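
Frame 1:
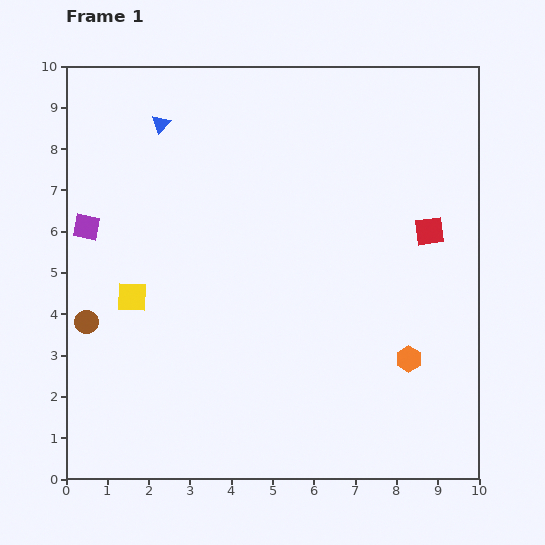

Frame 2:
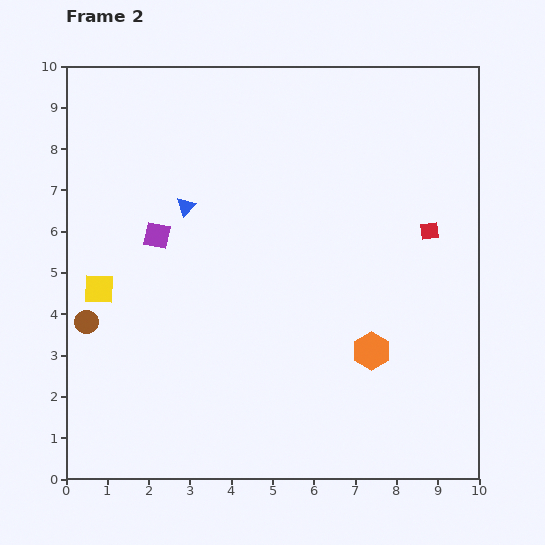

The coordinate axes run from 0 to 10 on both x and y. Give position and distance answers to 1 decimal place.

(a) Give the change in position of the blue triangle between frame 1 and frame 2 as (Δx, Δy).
(0.6, -2.0)

The blue triangle was at (2.3, 8.6) in frame 1 and (2.9, 6.6) in frame 2.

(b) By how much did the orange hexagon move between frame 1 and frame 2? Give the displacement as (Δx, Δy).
(-0.9, 0.2)

The orange hexagon was at (8.3, 2.9) in frame 1 and (7.4, 3.1) in frame 2.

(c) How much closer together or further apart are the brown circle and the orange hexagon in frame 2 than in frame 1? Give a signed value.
-1.0

Distance in frame 1: 7.9. Distance in frame 2: 6.9.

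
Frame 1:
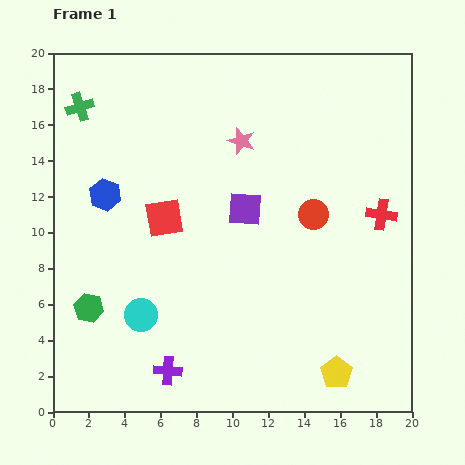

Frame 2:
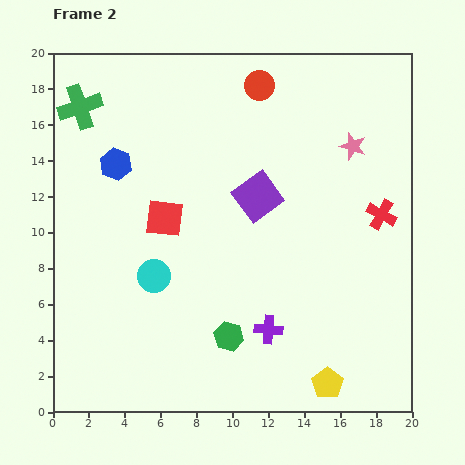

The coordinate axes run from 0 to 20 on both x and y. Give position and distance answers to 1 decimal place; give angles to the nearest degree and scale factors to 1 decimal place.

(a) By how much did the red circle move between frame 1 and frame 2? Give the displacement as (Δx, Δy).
(-3.0, 7.2)

The red circle was at (14.5, 11.0) in frame 1 and (11.5, 18.2) in frame 2.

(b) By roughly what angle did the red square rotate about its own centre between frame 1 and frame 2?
16° clockwise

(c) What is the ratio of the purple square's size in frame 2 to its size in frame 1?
1.3×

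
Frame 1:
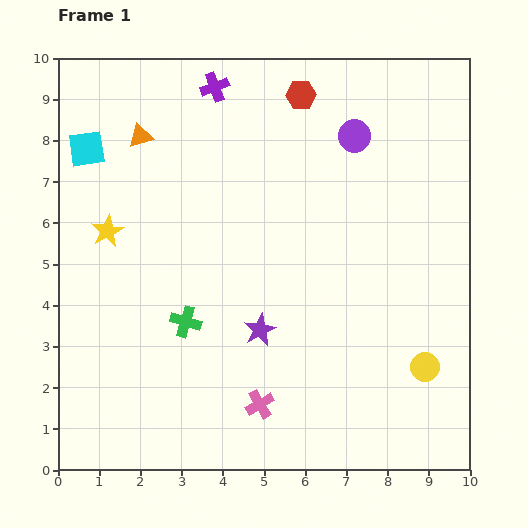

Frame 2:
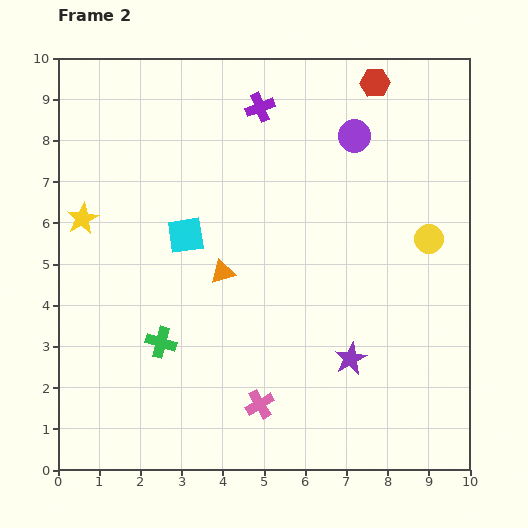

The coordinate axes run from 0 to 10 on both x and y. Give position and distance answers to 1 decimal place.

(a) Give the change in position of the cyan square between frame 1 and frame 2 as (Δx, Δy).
(2.4, -2.1)

The cyan square was at (0.7, 7.8) in frame 1 and (3.1, 5.7) in frame 2.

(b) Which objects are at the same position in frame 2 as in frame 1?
the purple circle, the pink cross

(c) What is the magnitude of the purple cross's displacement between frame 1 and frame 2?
1.2

The purple cross moved from (3.8, 9.3) to (4.9, 8.8), a distance of √(1.1² + 0.5²) ≈ 1.2.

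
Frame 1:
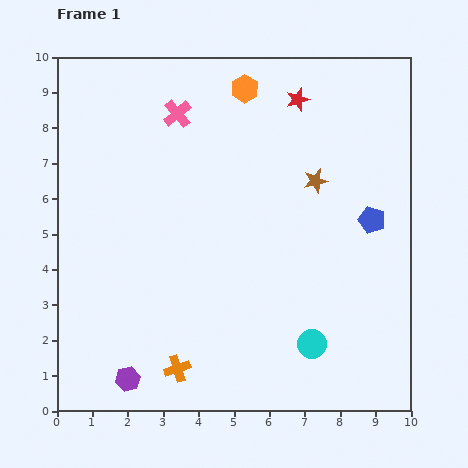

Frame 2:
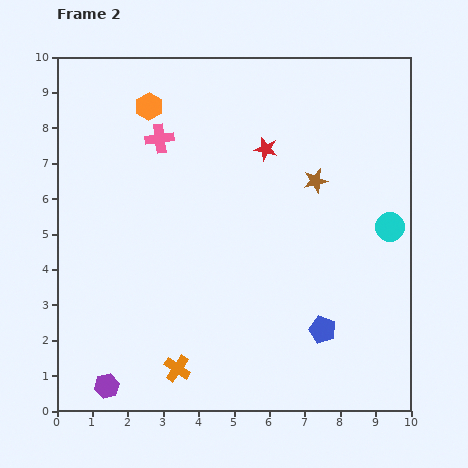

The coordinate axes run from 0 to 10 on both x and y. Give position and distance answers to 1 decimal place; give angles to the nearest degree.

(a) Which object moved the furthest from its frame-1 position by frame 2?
the cyan circle

(moved 4.0; next 3.4)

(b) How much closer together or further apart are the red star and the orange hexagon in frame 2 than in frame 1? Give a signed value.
+2.0

Distance in frame 1: 1.5. Distance in frame 2: 3.5.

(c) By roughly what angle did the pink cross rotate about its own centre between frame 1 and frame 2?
32° clockwise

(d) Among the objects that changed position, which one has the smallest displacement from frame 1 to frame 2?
the purple hexagon

(moved 0.6)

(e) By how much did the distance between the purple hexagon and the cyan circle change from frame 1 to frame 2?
+3.9

Distance in frame 1: 5.3. Distance in frame 2: 9.2.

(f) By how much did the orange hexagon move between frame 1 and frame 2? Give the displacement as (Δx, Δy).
(-2.7, -0.5)

The orange hexagon was at (5.3, 9.1) in frame 1 and (2.6, 8.6) in frame 2.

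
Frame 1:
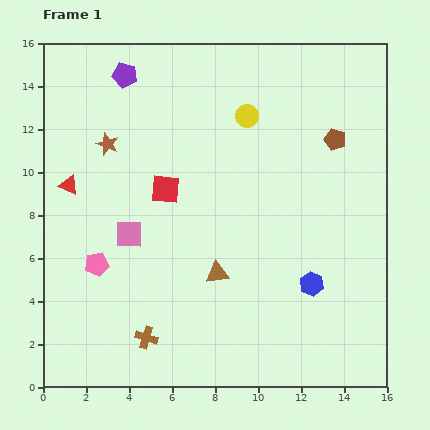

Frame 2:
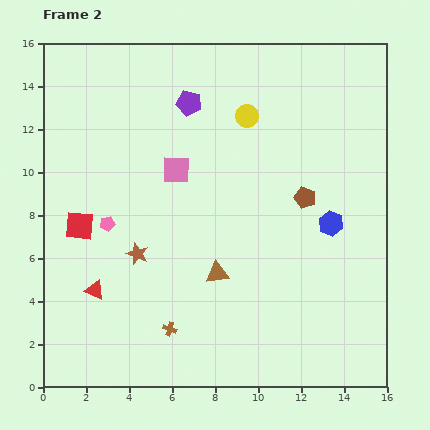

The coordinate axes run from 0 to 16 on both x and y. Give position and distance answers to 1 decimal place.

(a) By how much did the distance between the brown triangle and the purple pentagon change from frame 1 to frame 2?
-2.2

Distance in frame 1: 10.2. Distance in frame 2: 8.0.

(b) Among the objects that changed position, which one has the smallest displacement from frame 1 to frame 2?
the brown cross

(moved 1.2)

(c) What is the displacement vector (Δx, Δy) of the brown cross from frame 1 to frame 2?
(1.1, 0.4)

The brown cross was at (4.8, 2.3) in frame 1 and (5.9, 2.7) in frame 2.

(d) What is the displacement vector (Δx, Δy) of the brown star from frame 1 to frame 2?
(1.4, -5.1)

The brown star was at (3.0, 11.3) in frame 1 and (4.4, 6.2) in frame 2.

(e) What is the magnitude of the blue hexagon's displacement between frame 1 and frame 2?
2.9

The blue hexagon moved from (12.5, 4.8) to (13.4, 7.6), a distance of √(0.9² + 2.8²) ≈ 2.9.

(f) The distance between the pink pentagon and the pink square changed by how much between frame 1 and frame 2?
+2.0

Distance in frame 1: 2.1. Distance in frame 2: 4.1.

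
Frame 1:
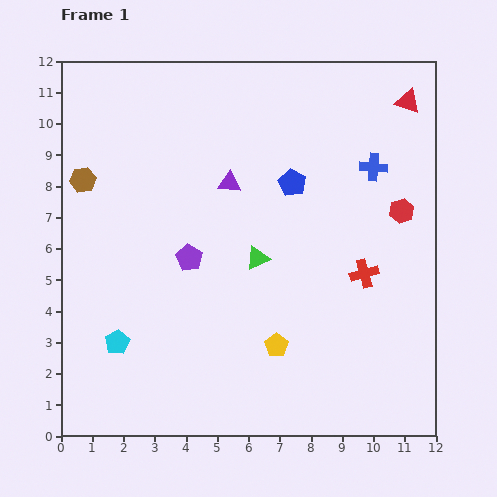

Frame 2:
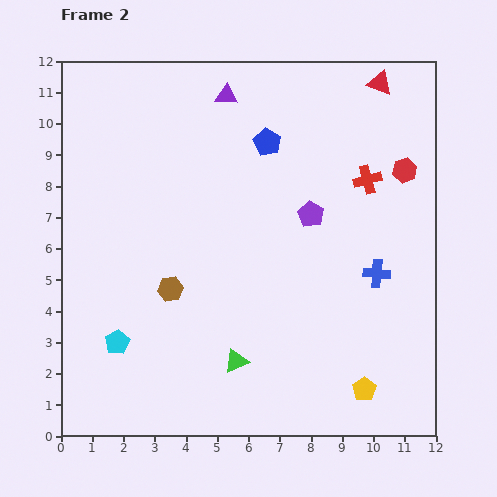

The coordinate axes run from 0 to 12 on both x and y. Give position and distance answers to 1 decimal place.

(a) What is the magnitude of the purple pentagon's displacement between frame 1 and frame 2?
4.1

The purple pentagon moved from (4.1, 5.7) to (8.0, 7.1), a distance of √(3.9² + 1.4²) ≈ 4.1.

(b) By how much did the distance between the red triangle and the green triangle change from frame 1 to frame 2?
+3.1

Distance in frame 1: 6.9. Distance in frame 2: 10.0.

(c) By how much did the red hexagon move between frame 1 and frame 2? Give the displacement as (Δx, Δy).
(0.1, 1.3)

The red hexagon was at (10.9, 7.2) in frame 1 and (11.0, 8.5) in frame 2.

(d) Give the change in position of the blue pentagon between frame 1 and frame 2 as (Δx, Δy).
(-0.8, 1.3)

The blue pentagon was at (7.4, 8.1) in frame 1 and (6.6, 9.4) in frame 2.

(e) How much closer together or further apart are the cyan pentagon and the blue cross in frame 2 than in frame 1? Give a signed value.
-1.3

Distance in frame 1: 9.9. Distance in frame 2: 8.6.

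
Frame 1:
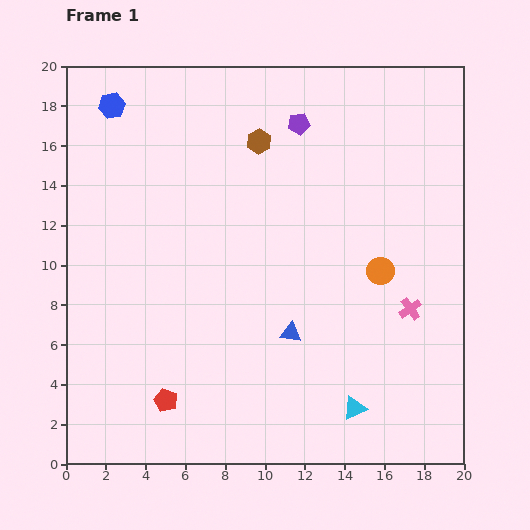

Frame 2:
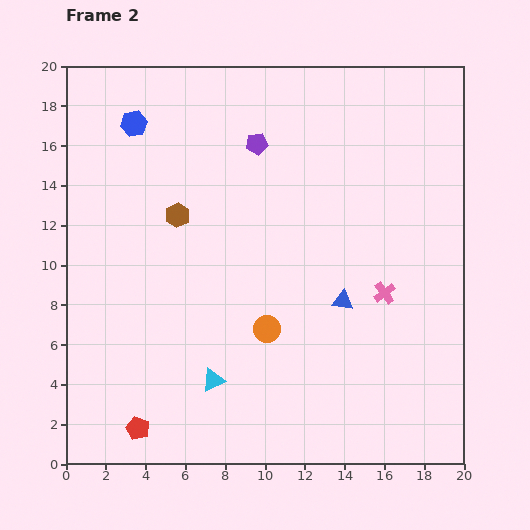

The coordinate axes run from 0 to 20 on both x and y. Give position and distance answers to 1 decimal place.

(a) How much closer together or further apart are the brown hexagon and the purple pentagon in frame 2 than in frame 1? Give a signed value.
+3.2

Distance in frame 1: 2.2. Distance in frame 2: 5.4.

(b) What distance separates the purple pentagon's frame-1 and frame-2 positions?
2.3

The purple pentagon moved from (11.7, 17.1) to (9.6, 16.1), a distance of √(2.1² + 1.0²) ≈ 2.3.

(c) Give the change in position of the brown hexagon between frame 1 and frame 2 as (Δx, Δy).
(-4.1, -3.7)

The brown hexagon was at (9.7, 16.2) in frame 1 and (5.6, 12.5) in frame 2.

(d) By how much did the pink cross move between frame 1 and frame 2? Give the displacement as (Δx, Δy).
(-1.3, 0.8)

The pink cross was at (17.3, 7.8) in frame 1 and (16.0, 8.6) in frame 2.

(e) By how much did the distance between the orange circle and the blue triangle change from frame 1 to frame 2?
-1.5

Distance in frame 1: 5.5. Distance in frame 2: 4.0.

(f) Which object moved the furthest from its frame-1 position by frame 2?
the cyan triangle

(moved 7.2; next 6.4)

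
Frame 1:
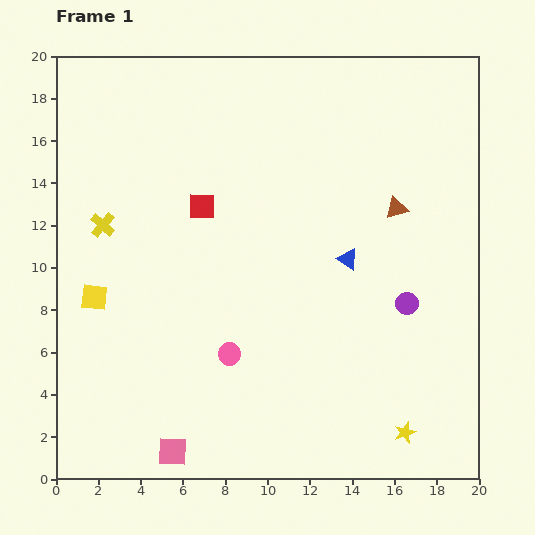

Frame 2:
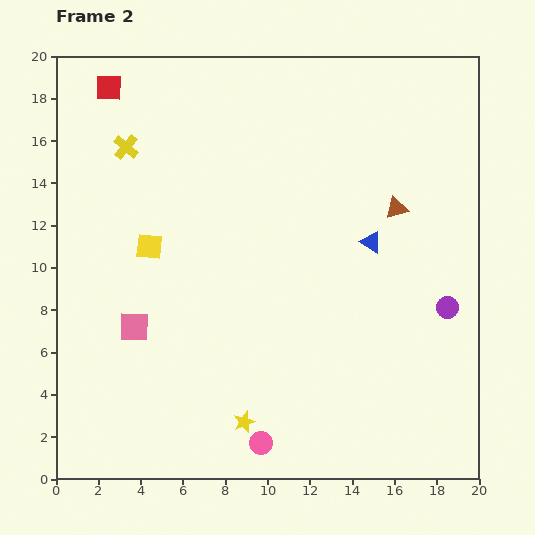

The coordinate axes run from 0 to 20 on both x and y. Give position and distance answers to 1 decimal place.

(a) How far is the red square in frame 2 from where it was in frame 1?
7.1

The red square moved from (6.9, 12.9) to (2.5, 18.5), a distance of √(4.4² + 5.6²) ≈ 7.1.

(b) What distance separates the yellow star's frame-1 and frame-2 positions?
7.6

The yellow star moved from (16.5, 2.2) to (8.9, 2.7), a distance of √(7.6² + 0.5²) ≈ 7.6.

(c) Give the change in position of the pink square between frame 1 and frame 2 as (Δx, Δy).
(-1.8, 5.9)

The pink square was at (5.5, 1.3) in frame 1 and (3.7, 7.2) in frame 2.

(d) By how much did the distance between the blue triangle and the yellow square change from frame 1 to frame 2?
-1.6

Distance in frame 1: 12.1. Distance in frame 2: 10.5.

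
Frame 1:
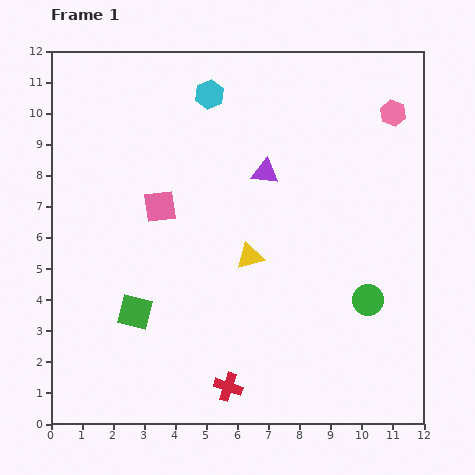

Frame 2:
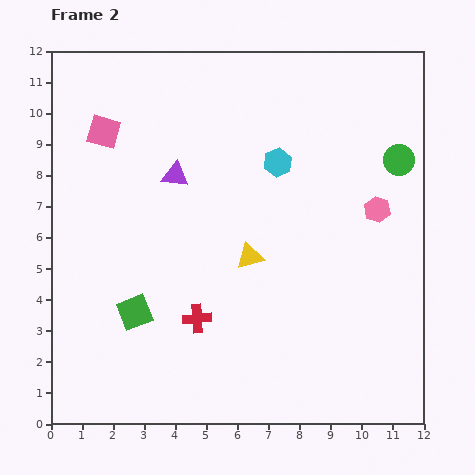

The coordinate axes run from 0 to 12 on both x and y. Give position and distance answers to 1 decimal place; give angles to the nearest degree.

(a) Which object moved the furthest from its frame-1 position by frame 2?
the green circle

(moved 4.6; next 3.1)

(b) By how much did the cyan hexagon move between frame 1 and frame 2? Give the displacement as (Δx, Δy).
(2.2, -2.2)

The cyan hexagon was at (5.1, 10.6) in frame 1 and (7.3, 8.4) in frame 2.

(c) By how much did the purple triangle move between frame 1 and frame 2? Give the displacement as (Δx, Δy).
(-2.9, -0.1)

The purple triangle was at (6.9, 8.1) in frame 1 and (4.0, 8.0) in frame 2.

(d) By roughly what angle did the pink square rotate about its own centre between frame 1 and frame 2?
24° clockwise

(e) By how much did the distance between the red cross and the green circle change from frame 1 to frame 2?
+3.0

Distance in frame 1: 5.3. Distance in frame 2: 8.3.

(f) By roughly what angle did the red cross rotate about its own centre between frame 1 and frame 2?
23° counter-clockwise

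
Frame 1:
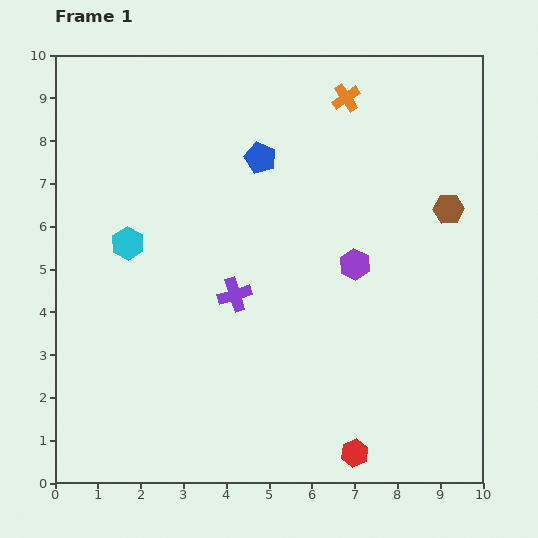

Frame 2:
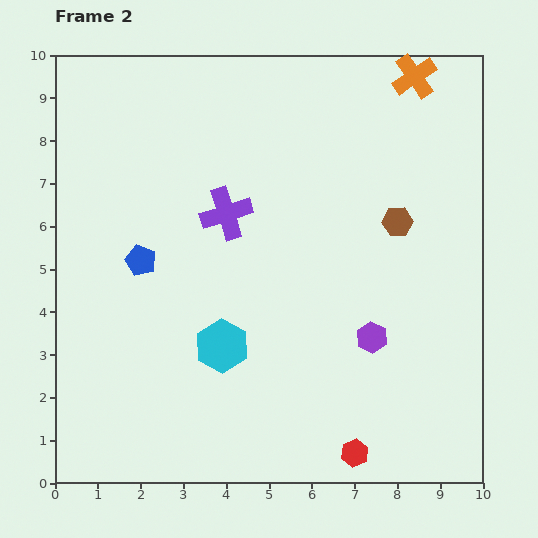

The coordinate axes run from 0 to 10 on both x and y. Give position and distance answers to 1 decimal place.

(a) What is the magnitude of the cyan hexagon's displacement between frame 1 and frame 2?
3.3

The cyan hexagon moved from (1.7, 5.6) to (3.9, 3.2), a distance of √(2.2² + 2.4²) ≈ 3.3.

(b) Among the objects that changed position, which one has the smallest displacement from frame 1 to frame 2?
the brown hexagon

(moved 1.2)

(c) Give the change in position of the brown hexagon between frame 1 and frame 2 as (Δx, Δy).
(-1.2, -0.3)

The brown hexagon was at (9.2, 6.4) in frame 1 and (8.0, 6.1) in frame 2.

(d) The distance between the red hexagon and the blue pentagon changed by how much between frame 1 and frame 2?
-0.5

Distance in frame 1: 7.2. Distance in frame 2: 6.7.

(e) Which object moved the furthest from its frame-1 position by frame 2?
the blue pentagon

(moved 3.7; next 3.3)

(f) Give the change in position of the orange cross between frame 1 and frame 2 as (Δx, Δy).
(1.6, 0.5)

The orange cross was at (6.8, 9.0) in frame 1 and (8.4, 9.5) in frame 2.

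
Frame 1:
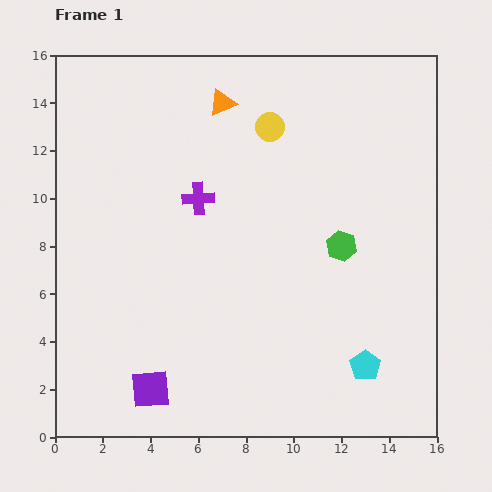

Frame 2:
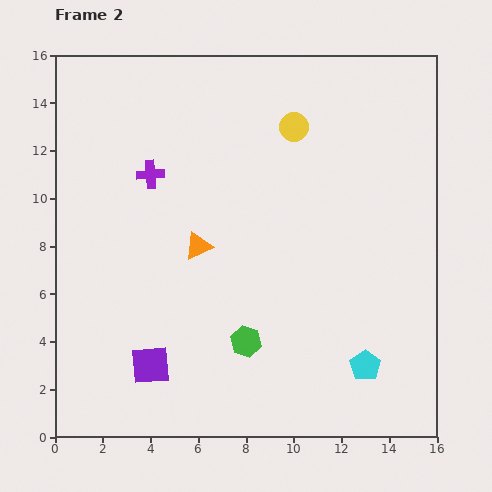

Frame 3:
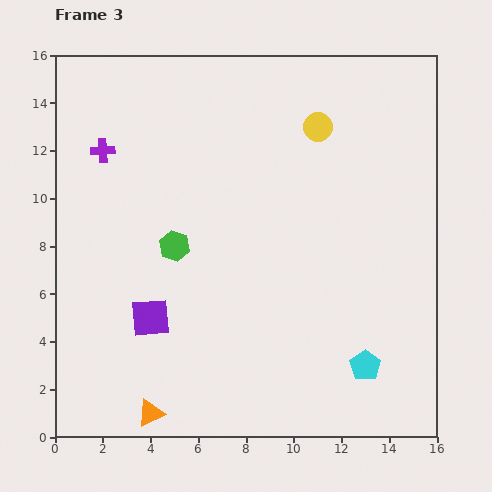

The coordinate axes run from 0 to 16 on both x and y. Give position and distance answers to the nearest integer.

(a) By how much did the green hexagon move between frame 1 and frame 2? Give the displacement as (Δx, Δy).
(-4, -4)

The green hexagon was at (12, 8) in frame 1 and (8, 4) in frame 2.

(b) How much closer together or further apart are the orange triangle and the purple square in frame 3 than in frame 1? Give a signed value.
-8

Distance in frame 1: 12. Distance in frame 3: 4.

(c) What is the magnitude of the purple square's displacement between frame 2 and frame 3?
2

The purple square moved from (4, 3) to (4, 5), a distance of √(0² + 2²) ≈ 2.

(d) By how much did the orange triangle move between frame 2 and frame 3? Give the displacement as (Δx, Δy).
(-2, -7)

The orange triangle was at (6, 8) in frame 2 and (4, 1) in frame 3.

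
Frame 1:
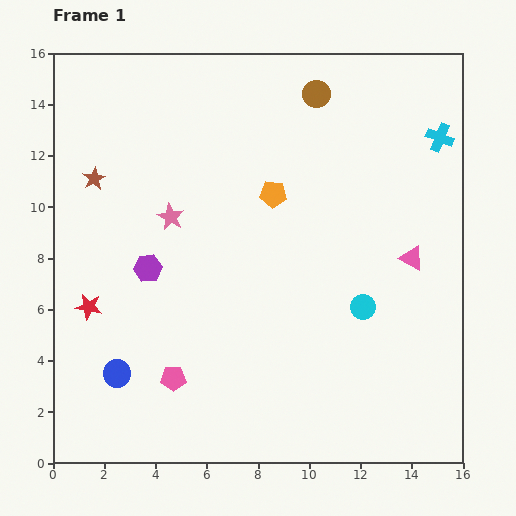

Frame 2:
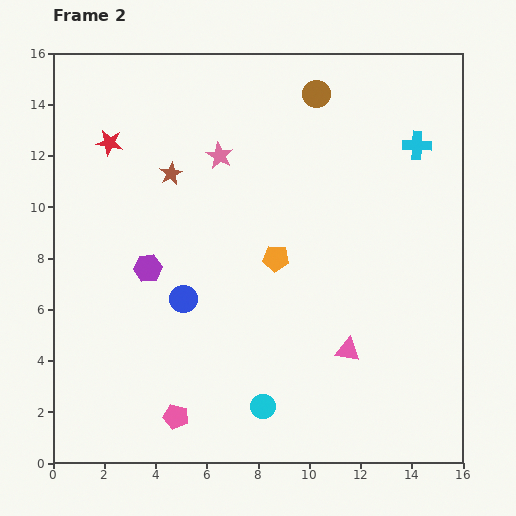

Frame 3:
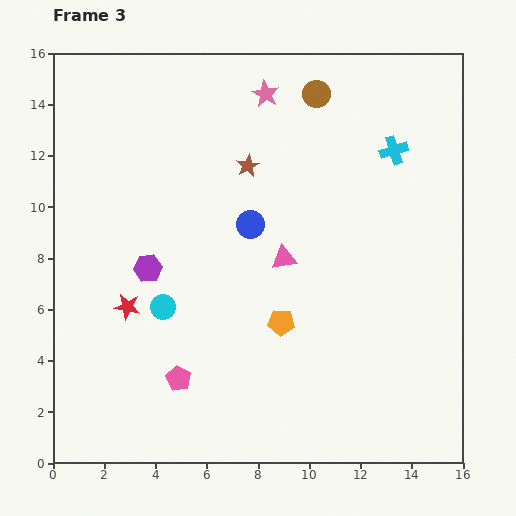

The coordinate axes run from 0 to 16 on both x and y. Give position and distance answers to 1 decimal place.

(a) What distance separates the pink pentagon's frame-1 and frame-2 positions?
1.5

The pink pentagon moved from (4.7, 3.3) to (4.8, 1.8), a distance of √(0.1² + 1.5²) ≈ 1.5.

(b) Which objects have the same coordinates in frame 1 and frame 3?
the brown circle, the purple hexagon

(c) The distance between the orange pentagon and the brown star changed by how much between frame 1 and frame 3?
-0.8

Distance in frame 1: 7.0. Distance in frame 3: 6.2.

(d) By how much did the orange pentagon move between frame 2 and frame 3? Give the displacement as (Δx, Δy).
(0.2, -2.5)

The orange pentagon was at (8.7, 8.0) in frame 2 and (8.9, 5.5) in frame 3.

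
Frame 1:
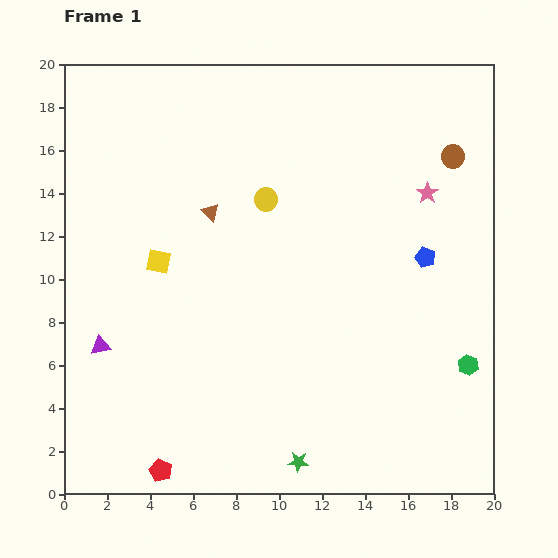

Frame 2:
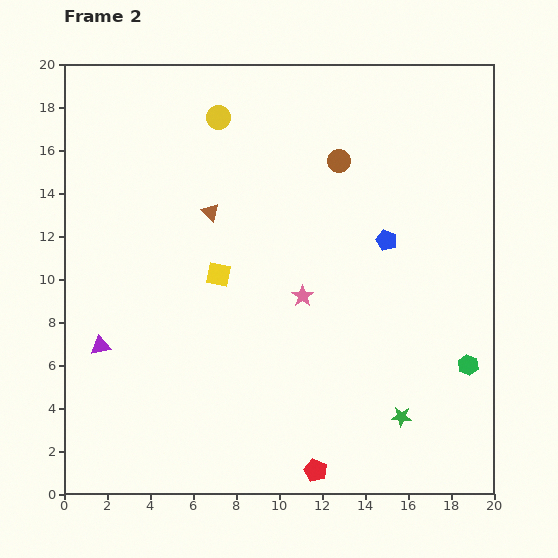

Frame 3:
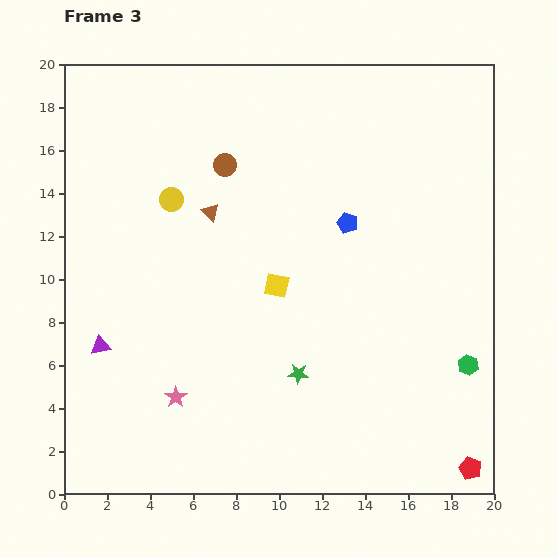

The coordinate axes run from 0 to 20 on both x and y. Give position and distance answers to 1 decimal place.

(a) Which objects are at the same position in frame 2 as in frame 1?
the purple triangle, the green hexagon, the brown triangle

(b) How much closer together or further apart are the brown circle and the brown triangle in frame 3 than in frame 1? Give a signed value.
-9.3

Distance in frame 1: 11.6. Distance in frame 3: 2.3.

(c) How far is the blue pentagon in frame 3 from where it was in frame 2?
2.0

The blue pentagon moved from (15.0, 11.8) to (13.2, 12.6), a distance of √(1.8² + 0.8²) ≈ 2.0.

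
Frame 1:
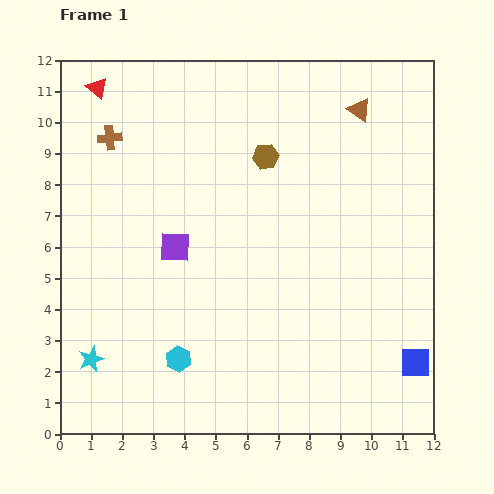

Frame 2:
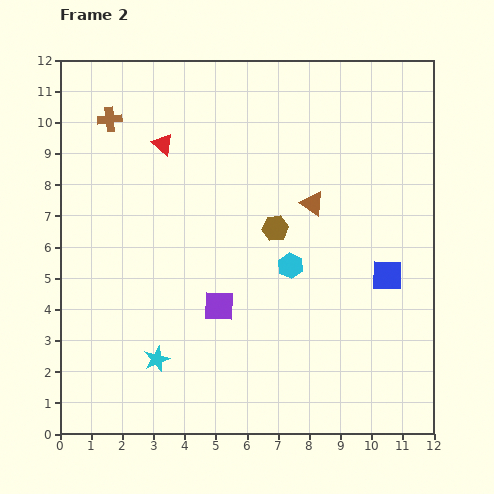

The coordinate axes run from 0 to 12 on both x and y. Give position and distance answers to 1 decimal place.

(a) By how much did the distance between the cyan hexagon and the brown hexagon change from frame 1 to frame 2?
-5.8

Distance in frame 1: 7.1. Distance in frame 2: 1.3.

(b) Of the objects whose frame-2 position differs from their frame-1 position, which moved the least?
the brown cross

(moved 0.6)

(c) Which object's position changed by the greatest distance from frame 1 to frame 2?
the cyan hexagon

(moved 4.7; next 3.4)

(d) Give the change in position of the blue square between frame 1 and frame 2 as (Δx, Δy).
(-0.9, 2.8)

The blue square was at (11.4, 2.3) in frame 1 and (10.5, 5.1) in frame 2.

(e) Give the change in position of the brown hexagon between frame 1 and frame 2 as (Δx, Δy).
(0.3, -2.3)

The brown hexagon was at (6.6, 8.9) in frame 1 and (6.9, 6.6) in frame 2.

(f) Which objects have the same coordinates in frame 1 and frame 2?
none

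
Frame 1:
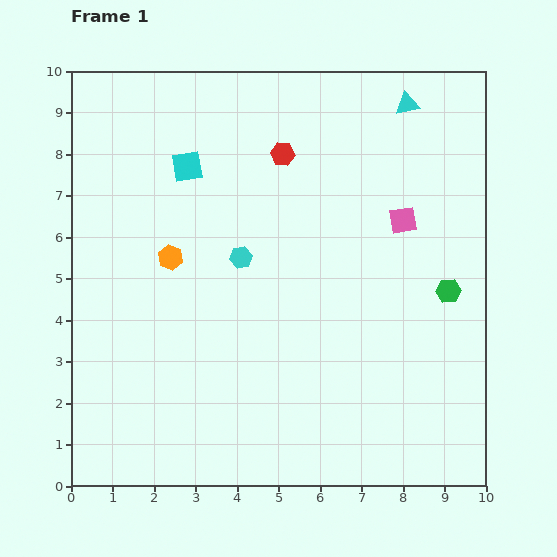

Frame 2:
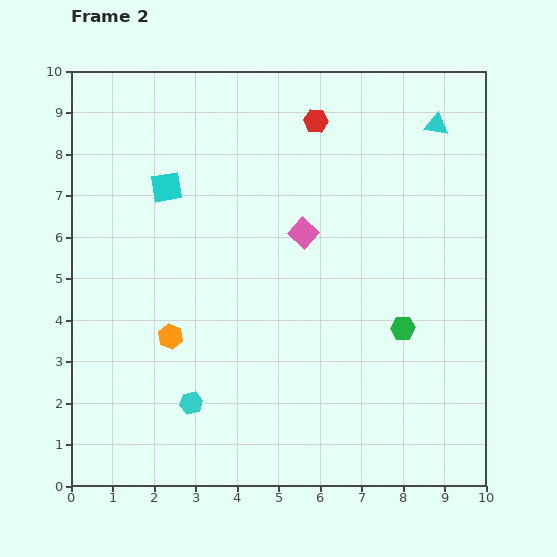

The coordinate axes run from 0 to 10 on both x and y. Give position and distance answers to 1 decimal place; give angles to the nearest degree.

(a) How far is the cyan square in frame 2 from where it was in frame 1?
0.7

The cyan square moved from (2.8, 7.7) to (2.3, 7.2), a distance of √(0.5² + 0.5²) ≈ 0.7.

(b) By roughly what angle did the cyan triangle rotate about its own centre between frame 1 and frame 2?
22° clockwise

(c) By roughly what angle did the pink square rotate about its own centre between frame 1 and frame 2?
38° counter-clockwise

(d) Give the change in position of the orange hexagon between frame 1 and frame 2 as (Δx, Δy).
(0.0, -1.9)

The orange hexagon was at (2.4, 5.5) in frame 1 and (2.4, 3.6) in frame 2.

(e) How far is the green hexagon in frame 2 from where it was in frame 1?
1.4

The green hexagon moved from (9.1, 4.7) to (8.0, 3.8), a distance of √(1.1² + 0.9²) ≈ 1.4.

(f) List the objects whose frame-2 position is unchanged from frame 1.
none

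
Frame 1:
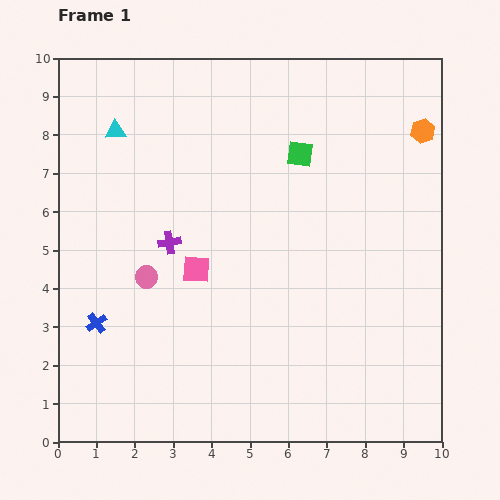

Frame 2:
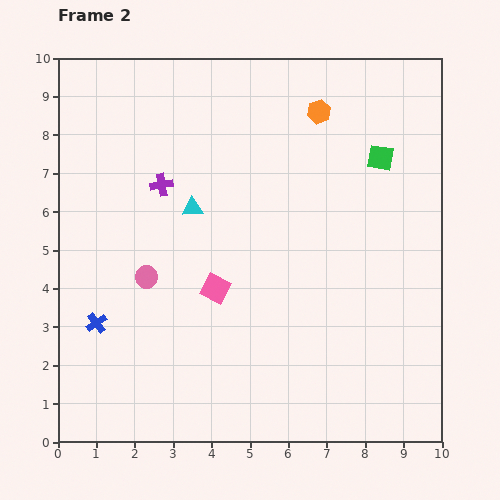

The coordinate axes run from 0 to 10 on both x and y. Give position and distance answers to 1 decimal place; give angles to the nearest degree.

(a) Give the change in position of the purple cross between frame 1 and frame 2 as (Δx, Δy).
(-0.2, 1.5)

The purple cross was at (2.9, 5.2) in frame 1 and (2.7, 6.7) in frame 2.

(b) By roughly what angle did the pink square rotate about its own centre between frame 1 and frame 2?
24° clockwise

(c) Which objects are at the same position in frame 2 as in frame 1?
the pink circle, the blue cross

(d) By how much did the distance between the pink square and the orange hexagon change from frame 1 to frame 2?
-1.6

Distance in frame 1: 6.9. Distance in frame 2: 5.3.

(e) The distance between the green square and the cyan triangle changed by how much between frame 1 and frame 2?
+0.3

Distance in frame 1: 4.8. Distance in frame 2: 5.1.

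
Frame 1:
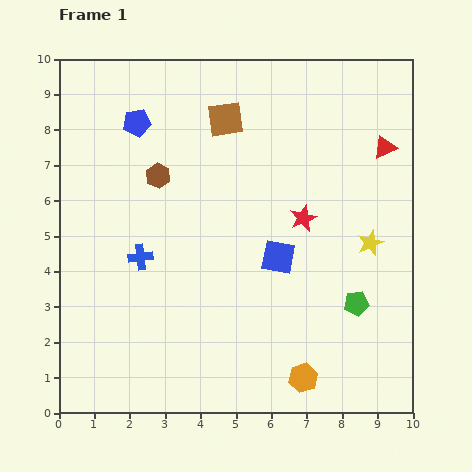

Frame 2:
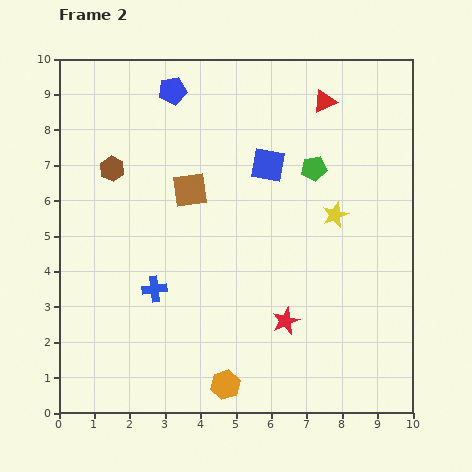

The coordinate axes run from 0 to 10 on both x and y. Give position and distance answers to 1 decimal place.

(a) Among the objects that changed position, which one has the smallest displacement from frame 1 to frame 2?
the blue cross

(moved 1.0)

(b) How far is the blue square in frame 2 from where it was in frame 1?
2.6

The blue square moved from (6.2, 4.4) to (5.9, 7.0), a distance of √(0.3² + 2.6²) ≈ 2.6.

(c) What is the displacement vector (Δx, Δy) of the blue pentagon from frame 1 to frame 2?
(1.0, 0.9)

The blue pentagon was at (2.2, 8.2) in frame 1 and (3.2, 9.1) in frame 2.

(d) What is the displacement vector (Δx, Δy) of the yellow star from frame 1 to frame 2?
(-1.0, 0.8)

The yellow star was at (8.8, 4.8) in frame 1 and (7.8, 5.6) in frame 2.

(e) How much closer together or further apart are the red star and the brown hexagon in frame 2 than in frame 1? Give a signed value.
+2.2

Distance in frame 1: 4.3. Distance in frame 2: 6.5.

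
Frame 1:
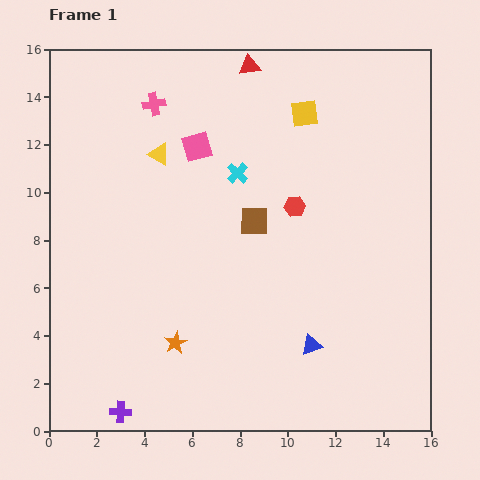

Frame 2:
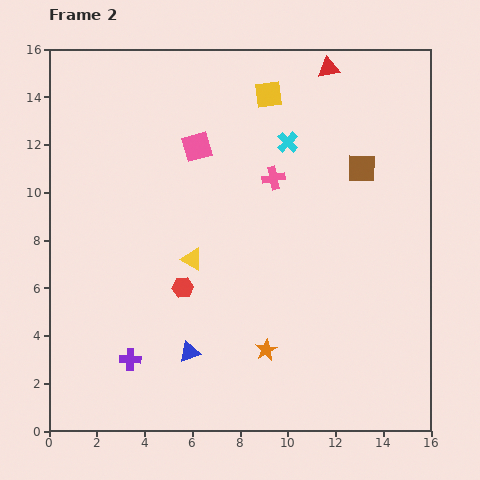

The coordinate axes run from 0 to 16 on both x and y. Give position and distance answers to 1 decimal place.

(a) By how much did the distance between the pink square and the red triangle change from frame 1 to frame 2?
+2.4

Distance in frame 1: 4.0. Distance in frame 2: 6.4.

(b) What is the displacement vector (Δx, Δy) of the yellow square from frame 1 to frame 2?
(-1.5, 0.8)

The yellow square was at (10.7, 13.3) in frame 1 and (9.2, 14.1) in frame 2.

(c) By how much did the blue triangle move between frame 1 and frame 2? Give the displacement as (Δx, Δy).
(-5.1, -0.3)

The blue triangle was at (11.0, 3.6) in frame 1 and (5.9, 3.3) in frame 2.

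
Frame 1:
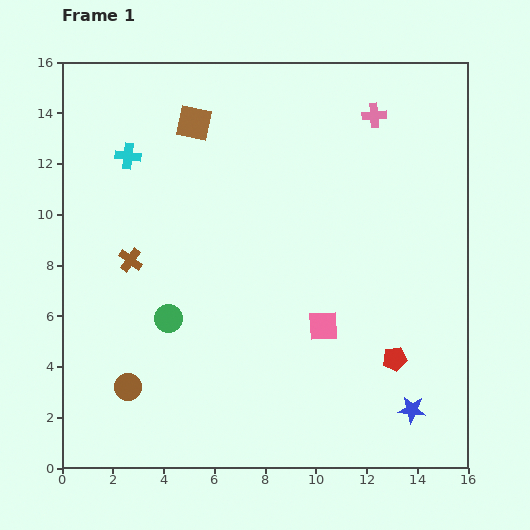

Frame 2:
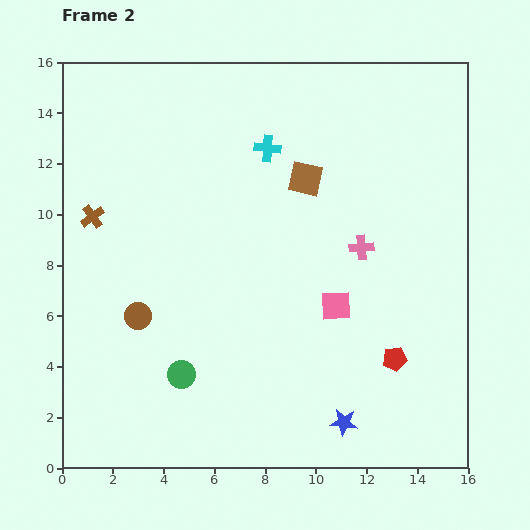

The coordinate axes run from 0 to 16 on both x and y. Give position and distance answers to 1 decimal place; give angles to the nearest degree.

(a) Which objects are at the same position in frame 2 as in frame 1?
the red pentagon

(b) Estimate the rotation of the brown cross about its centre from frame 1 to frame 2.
18° clockwise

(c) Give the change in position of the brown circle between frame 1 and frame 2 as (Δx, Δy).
(0.4, 2.8)

The brown circle was at (2.6, 3.2) in frame 1 and (3.0, 6.0) in frame 2.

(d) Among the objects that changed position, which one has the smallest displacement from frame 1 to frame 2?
the pink square

(moved 0.9)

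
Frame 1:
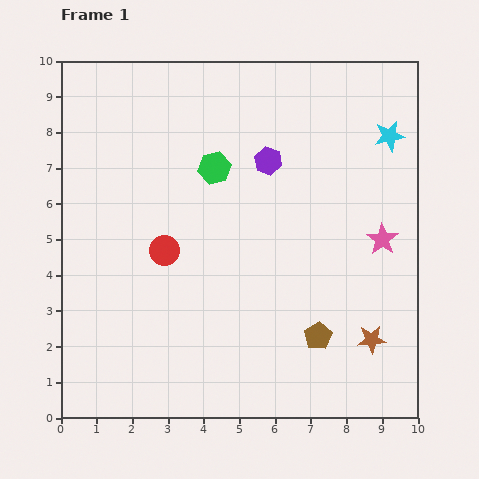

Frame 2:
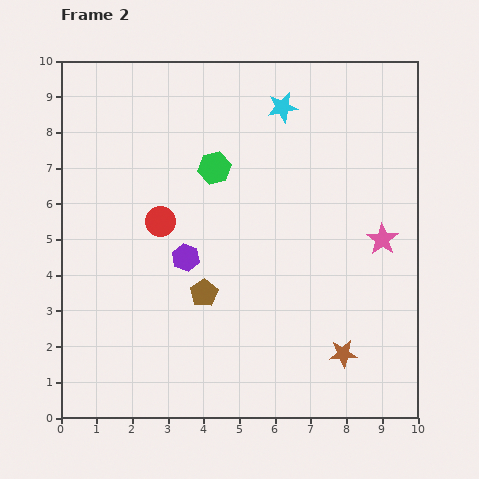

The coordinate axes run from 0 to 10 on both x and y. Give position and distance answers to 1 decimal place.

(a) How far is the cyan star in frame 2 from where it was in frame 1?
3.1

The cyan star moved from (9.2, 7.9) to (6.2, 8.7), a distance of √(3.0² + 0.8²) ≈ 3.1.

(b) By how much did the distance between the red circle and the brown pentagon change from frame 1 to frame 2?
-2.6

Distance in frame 1: 4.9. Distance in frame 2: 2.3.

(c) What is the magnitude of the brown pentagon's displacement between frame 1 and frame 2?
3.4

The brown pentagon moved from (7.2, 2.3) to (4.0, 3.5), a distance of √(3.2² + 1.2²) ≈ 3.4.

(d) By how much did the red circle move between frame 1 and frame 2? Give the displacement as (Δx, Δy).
(-0.1, 0.8)

The red circle was at (2.9, 4.7) in frame 1 and (2.8, 5.5) in frame 2.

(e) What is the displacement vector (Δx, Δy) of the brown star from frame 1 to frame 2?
(-0.8, -0.4)

The brown star was at (8.7, 2.2) in frame 1 and (7.9, 1.8) in frame 2.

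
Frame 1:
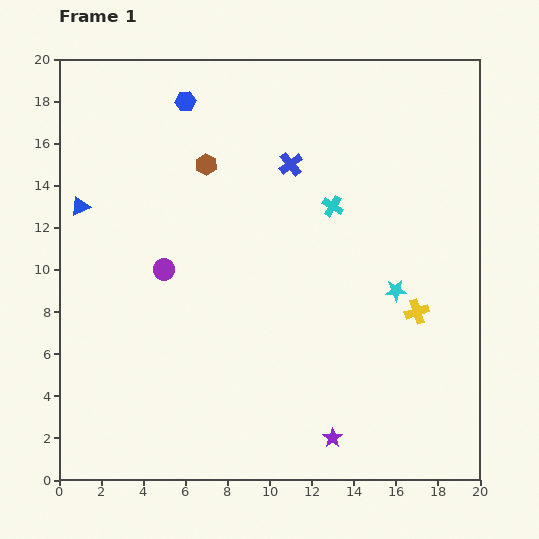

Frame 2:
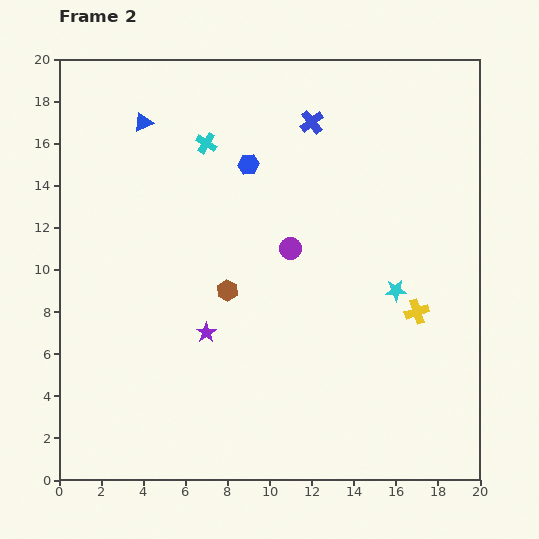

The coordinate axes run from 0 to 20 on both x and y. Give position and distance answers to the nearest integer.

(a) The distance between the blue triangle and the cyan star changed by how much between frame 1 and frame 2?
-2

Distance in frame 1: 16. Distance in frame 2: 14.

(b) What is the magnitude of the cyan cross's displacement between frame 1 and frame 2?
7

The cyan cross moved from (13, 13) to (7, 16), a distance of √(6² + 3²) ≈ 7.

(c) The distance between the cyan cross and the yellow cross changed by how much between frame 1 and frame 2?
+7

Distance in frame 1: 6. Distance in frame 2: 13.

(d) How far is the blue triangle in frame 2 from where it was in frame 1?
5

The blue triangle moved from (1, 13) to (4, 17), a distance of √(3² + 4²) ≈ 5.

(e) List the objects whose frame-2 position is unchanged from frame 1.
the yellow cross, the cyan star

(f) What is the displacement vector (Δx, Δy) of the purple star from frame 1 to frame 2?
(-6, 5)

The purple star was at (13, 2) in frame 1 and (7, 7) in frame 2.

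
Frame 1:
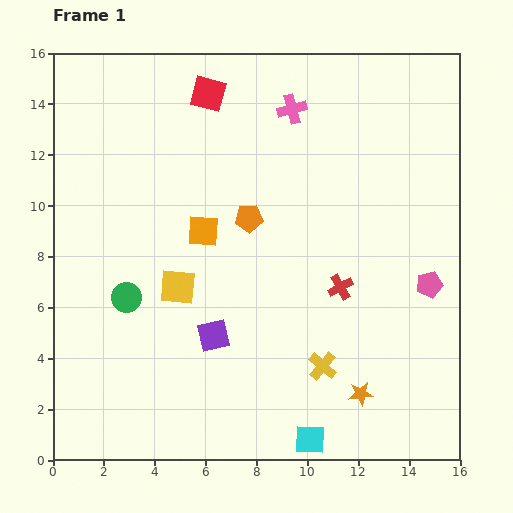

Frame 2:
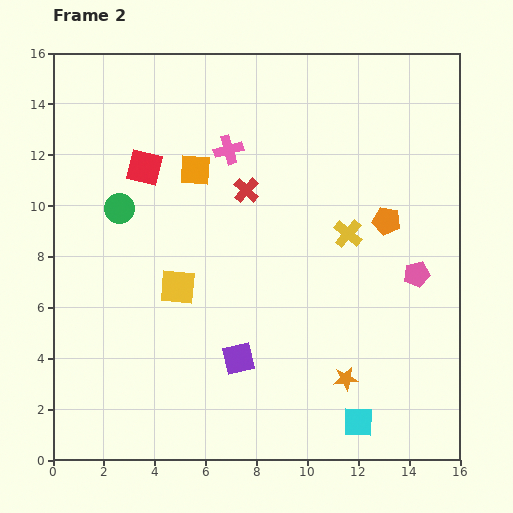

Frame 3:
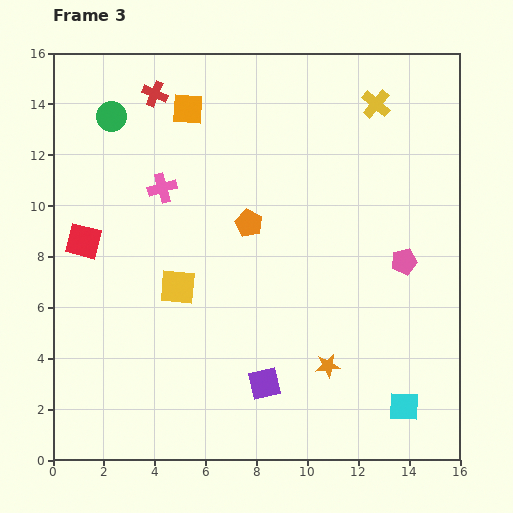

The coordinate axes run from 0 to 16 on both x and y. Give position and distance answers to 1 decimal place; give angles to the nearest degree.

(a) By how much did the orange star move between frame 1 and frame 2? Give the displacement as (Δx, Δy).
(-0.6, 0.6)

The orange star was at (12.1, 2.6) in frame 1 and (11.5, 3.2) in frame 2.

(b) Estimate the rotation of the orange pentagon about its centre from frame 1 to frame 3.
31° clockwise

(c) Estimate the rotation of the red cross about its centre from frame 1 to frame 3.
38° counter-clockwise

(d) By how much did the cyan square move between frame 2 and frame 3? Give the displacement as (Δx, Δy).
(1.8, 0.6)

The cyan square was at (12.0, 1.5) in frame 2 and (13.8, 2.1) in frame 3.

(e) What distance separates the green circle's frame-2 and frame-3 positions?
3.6

The green circle moved from (2.6, 9.9) to (2.3, 13.5), a distance of √(0.3² + 3.6²) ≈ 3.6.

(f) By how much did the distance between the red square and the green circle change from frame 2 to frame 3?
+3.1

Distance in frame 2: 1.9. Distance in frame 3: 5.0.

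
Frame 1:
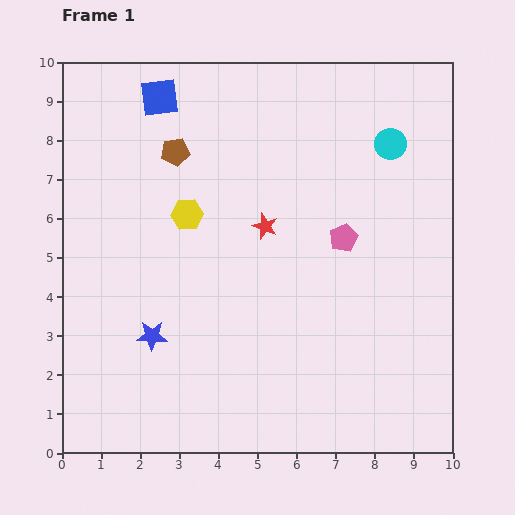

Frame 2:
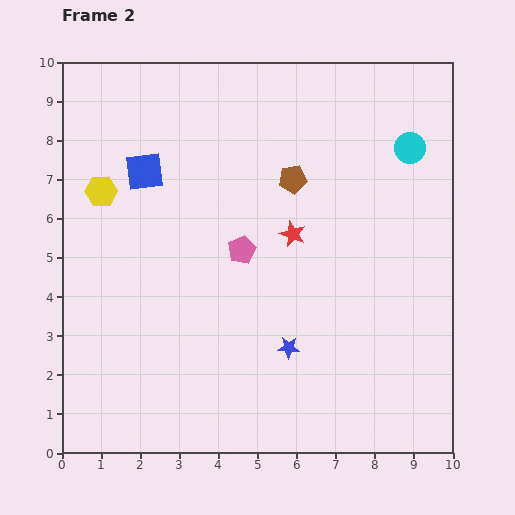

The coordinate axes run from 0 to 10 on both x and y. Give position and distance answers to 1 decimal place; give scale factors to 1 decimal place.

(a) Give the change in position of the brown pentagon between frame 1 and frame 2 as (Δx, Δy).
(3.0, -0.7)

The brown pentagon was at (2.9, 7.7) in frame 1 and (5.9, 7.0) in frame 2.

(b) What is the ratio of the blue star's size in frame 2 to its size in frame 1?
0.7×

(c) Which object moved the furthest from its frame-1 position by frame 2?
the blue star

(moved 3.5; next 3.1)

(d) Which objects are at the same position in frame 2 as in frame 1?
none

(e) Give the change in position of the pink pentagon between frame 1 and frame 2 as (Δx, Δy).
(-2.6, -0.3)

The pink pentagon was at (7.2, 5.5) in frame 1 and (4.6, 5.2) in frame 2.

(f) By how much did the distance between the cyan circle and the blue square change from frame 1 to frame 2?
+0.8

Distance in frame 1: 6.0. Distance in frame 2: 6.8.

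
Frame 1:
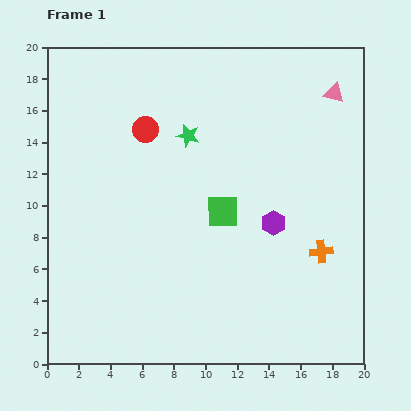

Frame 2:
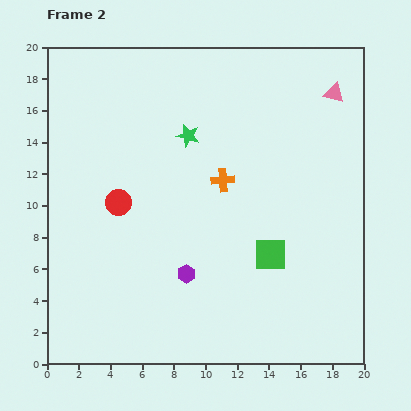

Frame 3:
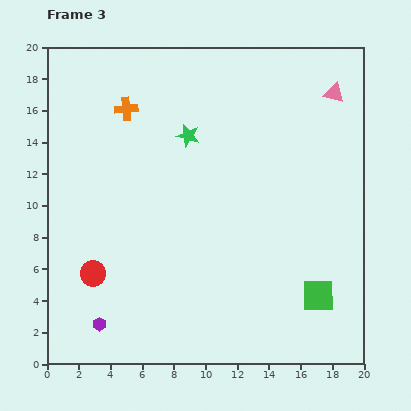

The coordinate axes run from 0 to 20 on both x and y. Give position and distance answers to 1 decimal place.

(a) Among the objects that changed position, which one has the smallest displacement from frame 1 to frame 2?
the green square

(moved 4.0)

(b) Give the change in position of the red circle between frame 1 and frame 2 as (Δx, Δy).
(-1.7, -4.6)

The red circle was at (6.2, 14.8) in frame 1 and (4.5, 10.2) in frame 2.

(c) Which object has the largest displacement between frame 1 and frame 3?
the orange cross

(moved 15.2; next 12.7)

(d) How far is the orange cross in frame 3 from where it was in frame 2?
7.6

The orange cross moved from (11.1, 11.6) to (5.0, 16.1), a distance of √(6.1² + 4.5²) ≈ 7.6.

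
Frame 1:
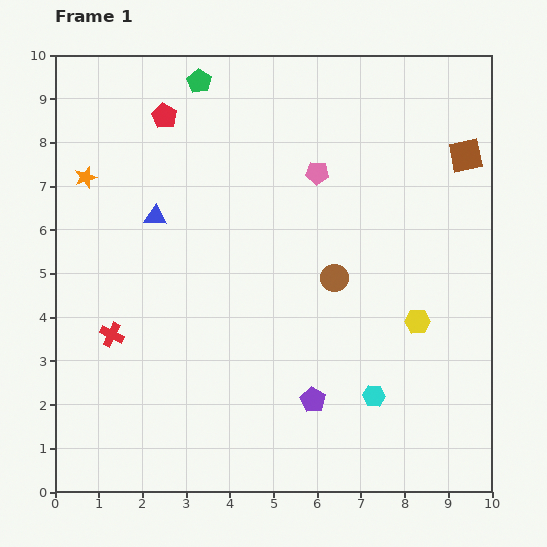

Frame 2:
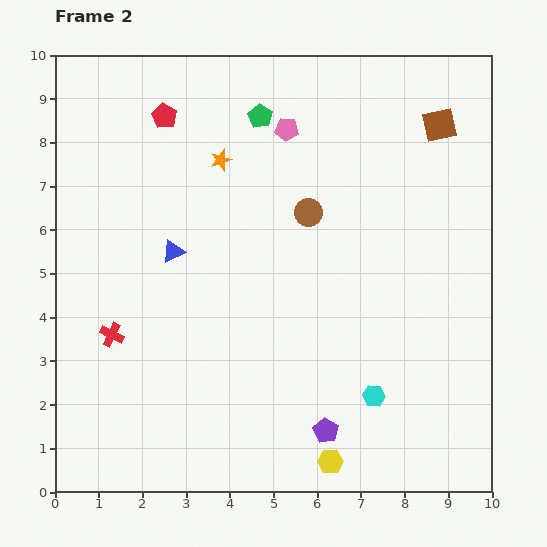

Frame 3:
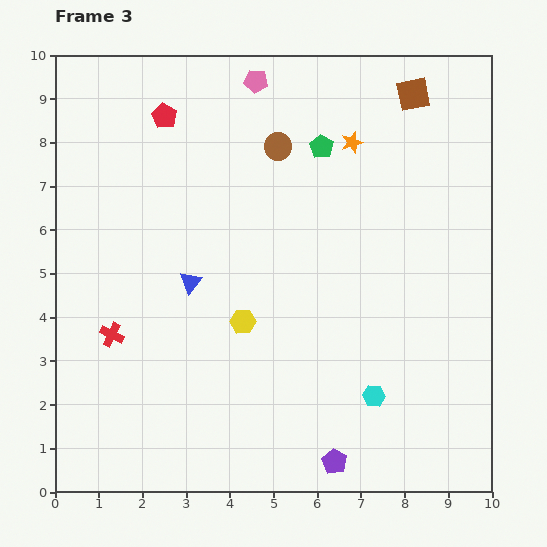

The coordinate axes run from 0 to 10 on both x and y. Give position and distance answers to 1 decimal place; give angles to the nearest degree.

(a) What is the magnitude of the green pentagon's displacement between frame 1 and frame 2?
1.6

The green pentagon moved from (3.3, 9.4) to (4.7, 8.6), a distance of √(1.4² + 0.8²) ≈ 1.6.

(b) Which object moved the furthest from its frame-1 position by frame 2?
the yellow hexagon

(moved 3.8; next 3.1)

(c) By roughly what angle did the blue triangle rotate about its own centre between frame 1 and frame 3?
53° counter-clockwise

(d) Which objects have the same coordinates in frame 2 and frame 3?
the red cross, the cyan hexagon, the red pentagon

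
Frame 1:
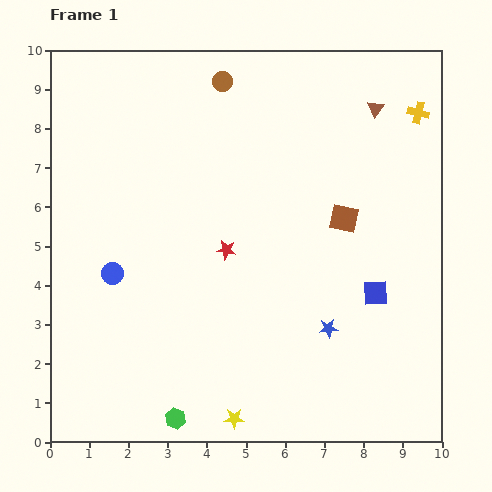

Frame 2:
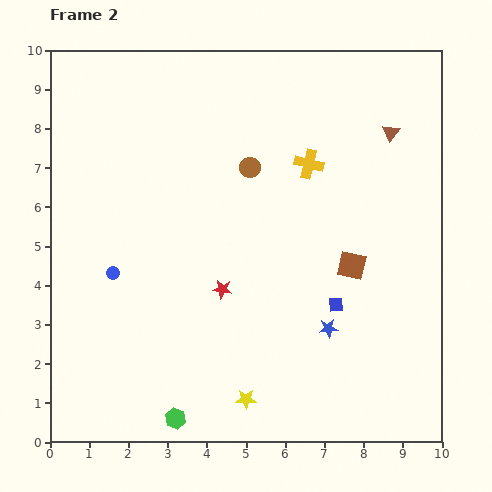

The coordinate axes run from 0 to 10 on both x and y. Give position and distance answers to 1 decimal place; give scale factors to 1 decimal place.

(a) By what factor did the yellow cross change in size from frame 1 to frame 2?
1.4×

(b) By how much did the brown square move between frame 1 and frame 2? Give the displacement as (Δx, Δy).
(0.2, -1.2)

The brown square was at (7.5, 5.7) in frame 1 and (7.7, 4.5) in frame 2.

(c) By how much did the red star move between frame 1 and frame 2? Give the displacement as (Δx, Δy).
(-0.1, -1.0)

The red star was at (4.5, 4.9) in frame 1 and (4.4, 3.9) in frame 2.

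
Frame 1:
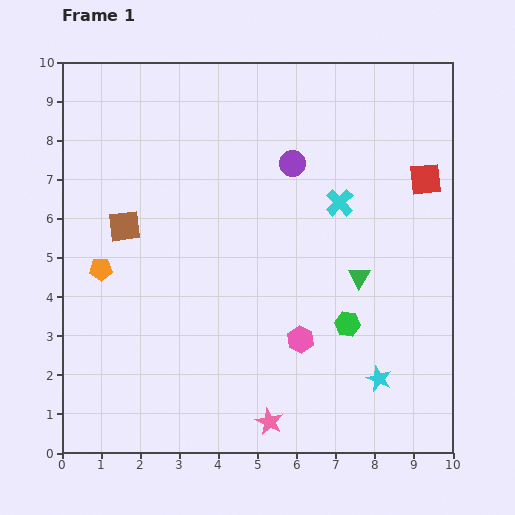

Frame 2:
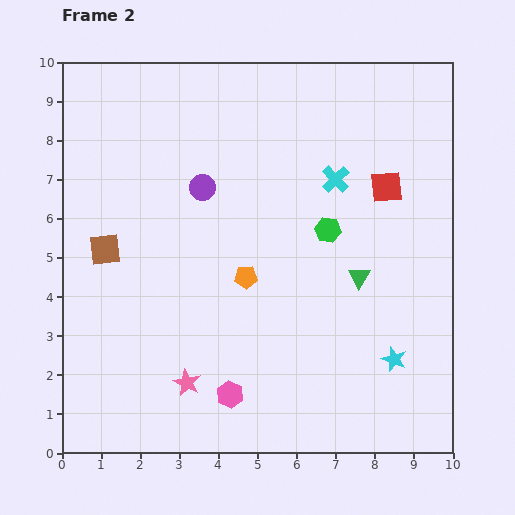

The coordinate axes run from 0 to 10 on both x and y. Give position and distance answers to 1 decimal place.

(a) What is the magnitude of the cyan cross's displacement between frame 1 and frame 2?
0.6

The cyan cross moved from (7.1, 6.4) to (7.0, 7.0), a distance of √(0.1² + 0.6²) ≈ 0.6.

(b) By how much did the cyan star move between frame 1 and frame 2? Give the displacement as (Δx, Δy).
(0.4, 0.5)

The cyan star was at (8.1, 1.9) in frame 1 and (8.5, 2.4) in frame 2.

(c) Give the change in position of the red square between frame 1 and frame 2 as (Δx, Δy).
(-1.0, -0.2)

The red square was at (9.3, 7.0) in frame 1 and (8.3, 6.8) in frame 2.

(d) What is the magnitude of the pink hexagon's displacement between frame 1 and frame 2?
2.3

The pink hexagon moved from (6.1, 2.9) to (4.3, 1.5), a distance of √(1.8² + 1.4²) ≈ 2.3.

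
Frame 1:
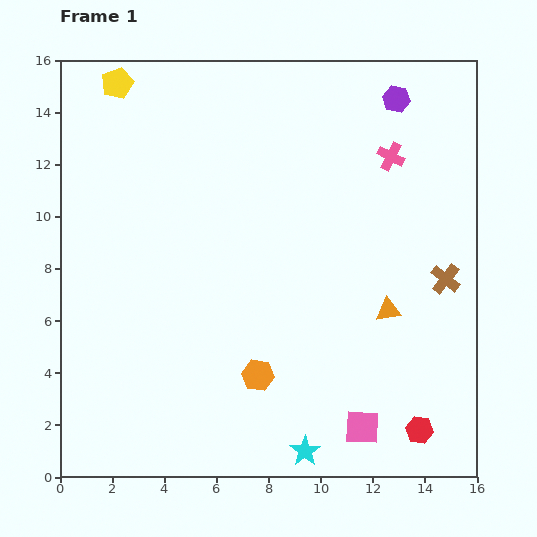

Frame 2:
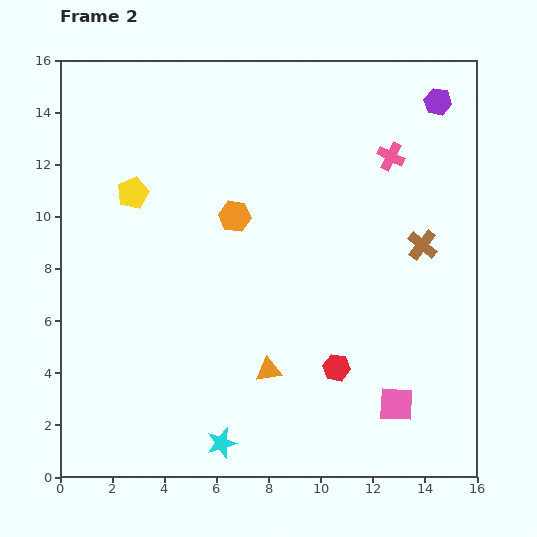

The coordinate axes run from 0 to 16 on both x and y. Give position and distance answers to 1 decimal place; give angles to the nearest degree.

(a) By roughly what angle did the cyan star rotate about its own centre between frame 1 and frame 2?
19° clockwise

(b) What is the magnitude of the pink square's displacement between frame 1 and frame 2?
1.6

The pink square moved from (11.6, 1.9) to (12.9, 2.8), a distance of √(1.3² + 0.9²) ≈ 1.6.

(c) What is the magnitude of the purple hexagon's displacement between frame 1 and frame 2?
1.6

The purple hexagon moved from (12.9, 14.5) to (14.5, 14.4), a distance of √(1.6² + 0.1²) ≈ 1.6.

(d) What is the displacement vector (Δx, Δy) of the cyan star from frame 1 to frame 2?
(-3.2, 0.3)

The cyan star was at (9.4, 1.0) in frame 1 and (6.2, 1.3) in frame 2.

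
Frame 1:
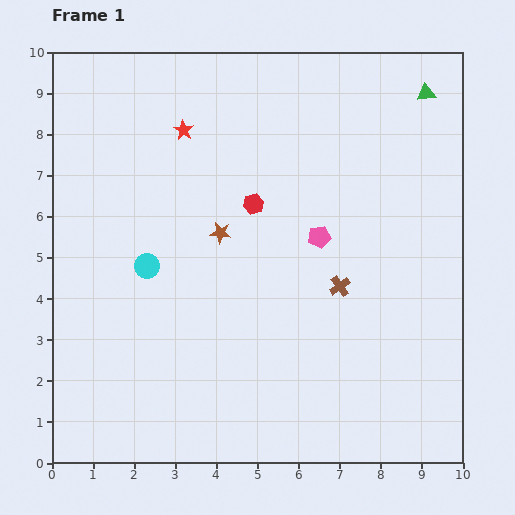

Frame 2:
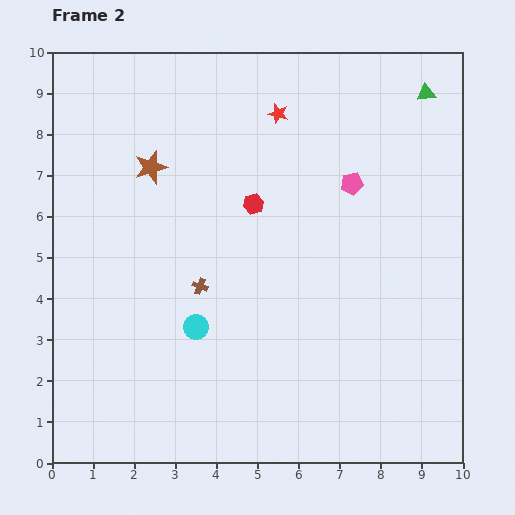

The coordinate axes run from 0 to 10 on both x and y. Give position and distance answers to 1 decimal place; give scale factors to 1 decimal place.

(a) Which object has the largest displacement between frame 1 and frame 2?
the brown cross

(moved 3.4; next 2.3)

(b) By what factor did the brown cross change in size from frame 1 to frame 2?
0.8×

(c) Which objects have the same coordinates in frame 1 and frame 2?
the green triangle, the red hexagon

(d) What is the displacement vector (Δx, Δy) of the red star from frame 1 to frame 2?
(2.3, 0.4)

The red star was at (3.2, 8.1) in frame 1 and (5.5, 8.5) in frame 2.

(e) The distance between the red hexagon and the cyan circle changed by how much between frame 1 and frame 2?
+0.3

Distance in frame 1: 3.0. Distance in frame 2: 3.3.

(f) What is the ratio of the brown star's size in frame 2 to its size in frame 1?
1.6×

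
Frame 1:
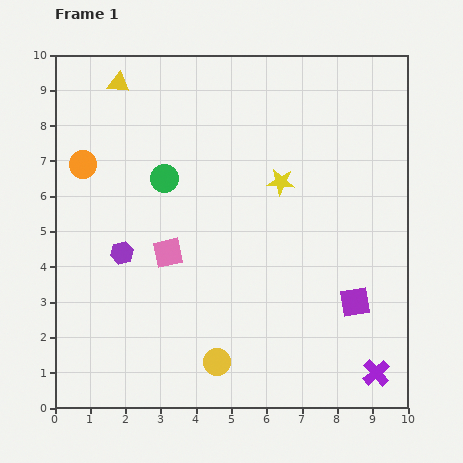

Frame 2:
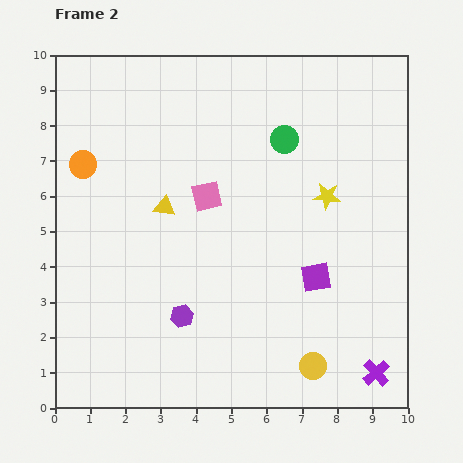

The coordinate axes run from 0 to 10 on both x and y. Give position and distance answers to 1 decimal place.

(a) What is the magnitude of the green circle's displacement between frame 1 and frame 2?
3.6

The green circle moved from (3.1, 6.5) to (6.5, 7.6), a distance of √(3.4² + 1.1²) ≈ 3.6.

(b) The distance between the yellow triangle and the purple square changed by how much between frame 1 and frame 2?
-4.4

Distance in frame 1: 9.1. Distance in frame 2: 4.7.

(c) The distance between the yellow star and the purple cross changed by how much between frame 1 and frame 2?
-0.8

Distance in frame 1: 6.0. Distance in frame 2: 5.2.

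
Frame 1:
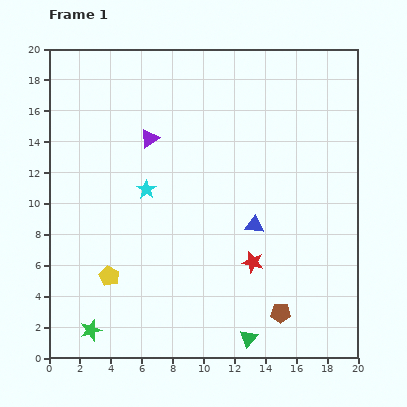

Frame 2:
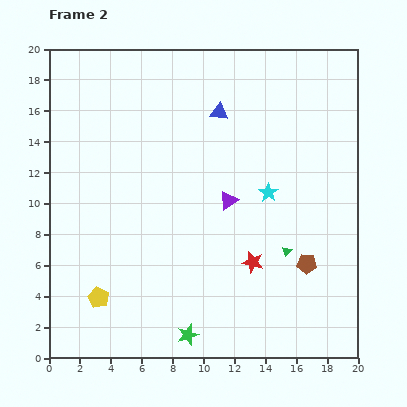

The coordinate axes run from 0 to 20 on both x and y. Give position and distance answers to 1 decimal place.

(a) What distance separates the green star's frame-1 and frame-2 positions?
6.3

The green star moved from (2.7, 1.8) to (9.0, 1.5), a distance of √(6.3² + 0.3²) ≈ 6.3.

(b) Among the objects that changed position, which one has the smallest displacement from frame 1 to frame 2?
the yellow pentagon

(moved 1.6)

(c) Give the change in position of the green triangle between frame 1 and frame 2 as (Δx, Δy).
(2.5, 5.6)

The green triangle was at (12.9, 1.3) in frame 1 and (15.4, 6.9) in frame 2.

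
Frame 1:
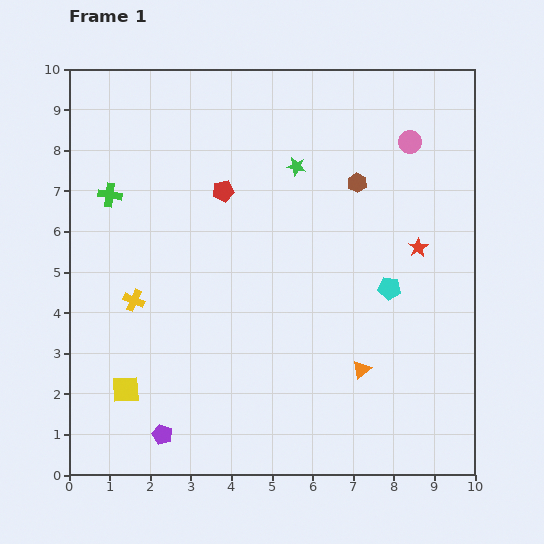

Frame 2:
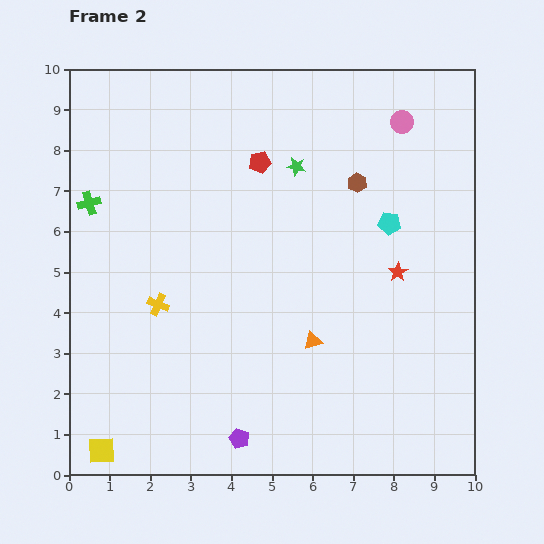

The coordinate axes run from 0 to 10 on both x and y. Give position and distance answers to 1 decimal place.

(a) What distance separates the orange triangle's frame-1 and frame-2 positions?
1.4

The orange triangle moved from (7.2, 2.6) to (6.0, 3.3), a distance of √(1.2² + 0.7²) ≈ 1.4.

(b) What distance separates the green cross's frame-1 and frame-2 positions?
0.5

The green cross moved from (1.0, 6.9) to (0.5, 6.7), a distance of √(0.5² + 0.2²) ≈ 0.5.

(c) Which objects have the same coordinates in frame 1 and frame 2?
the green star, the brown hexagon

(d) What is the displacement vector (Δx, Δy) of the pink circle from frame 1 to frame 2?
(-0.2, 0.5)

The pink circle was at (8.4, 8.2) in frame 1 and (8.2, 8.7) in frame 2.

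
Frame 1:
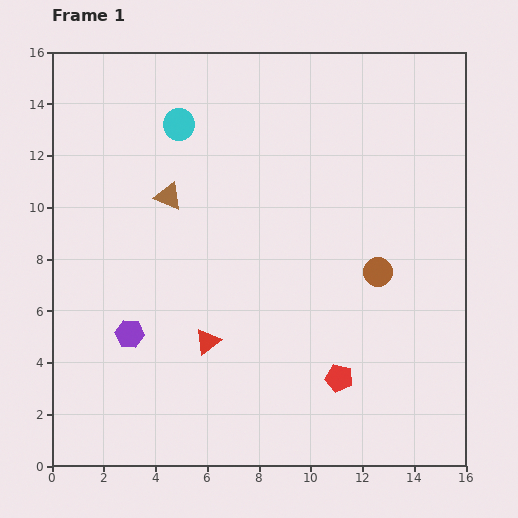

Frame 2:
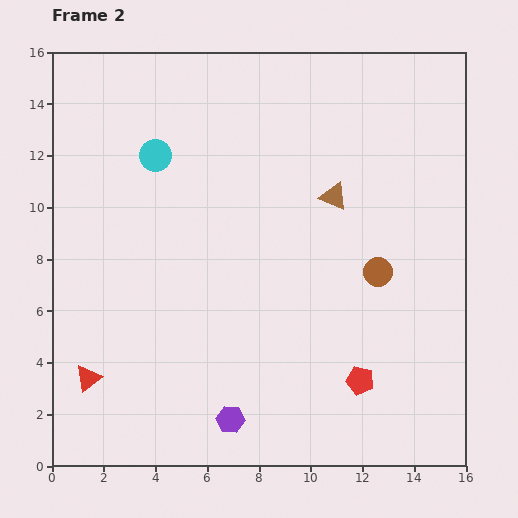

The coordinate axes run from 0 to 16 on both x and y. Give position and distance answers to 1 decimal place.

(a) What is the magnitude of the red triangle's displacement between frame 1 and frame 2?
4.8

The red triangle moved from (6.0, 4.8) to (1.4, 3.4), a distance of √(4.6² + 1.4²) ≈ 4.8.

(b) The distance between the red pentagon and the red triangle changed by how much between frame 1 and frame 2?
+5.2

Distance in frame 1: 5.3. Distance in frame 2: 10.5.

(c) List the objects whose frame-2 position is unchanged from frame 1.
the brown circle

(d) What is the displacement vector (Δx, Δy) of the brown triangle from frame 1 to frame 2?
(6.4, 0.0)

The brown triangle was at (4.5, 10.4) in frame 1 and (10.9, 10.4) in frame 2.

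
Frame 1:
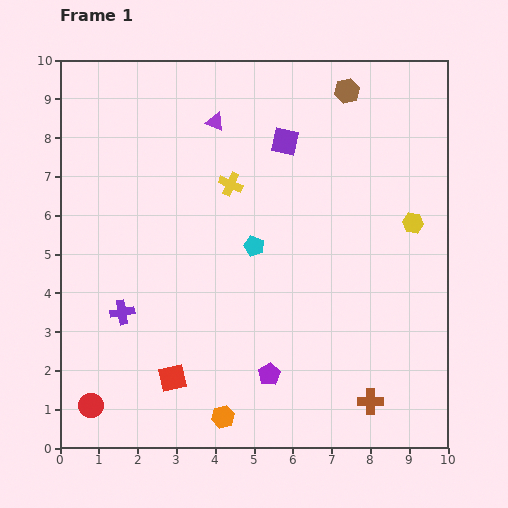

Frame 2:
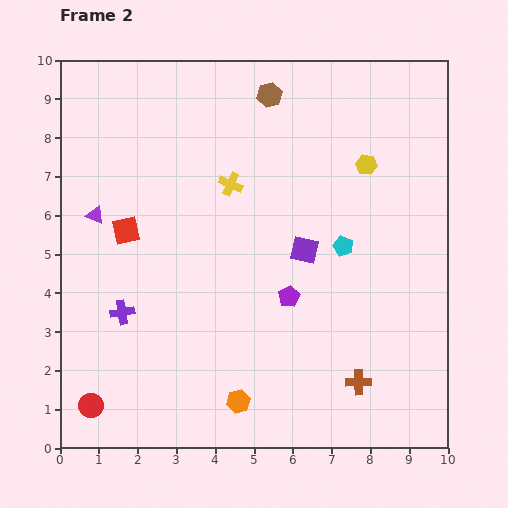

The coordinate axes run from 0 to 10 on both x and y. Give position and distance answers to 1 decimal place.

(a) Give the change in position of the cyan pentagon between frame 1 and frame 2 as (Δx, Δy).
(2.3, 0.0)

The cyan pentagon was at (5.0, 5.2) in frame 1 and (7.3, 5.2) in frame 2.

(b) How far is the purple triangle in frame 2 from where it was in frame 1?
3.9

The purple triangle moved from (4.0, 8.4) to (0.9, 6.0), a distance of √(3.1² + 2.4²) ≈ 3.9.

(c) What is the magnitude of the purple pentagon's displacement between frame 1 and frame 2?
2.1

The purple pentagon moved from (5.4, 1.9) to (5.9, 3.9), a distance of √(0.5² + 2.0²) ≈ 2.1.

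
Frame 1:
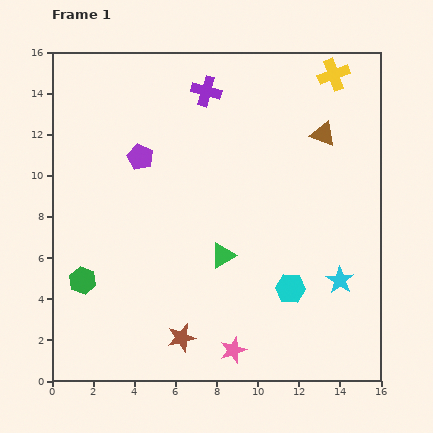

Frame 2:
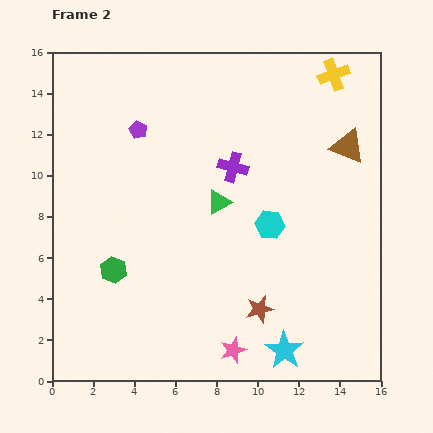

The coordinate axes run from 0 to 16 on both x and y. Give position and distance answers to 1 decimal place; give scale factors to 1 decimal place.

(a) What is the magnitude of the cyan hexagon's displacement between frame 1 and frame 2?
3.3

The cyan hexagon moved from (11.6, 4.5) to (10.6, 7.6), a distance of √(1.0² + 3.1²) ≈ 3.3.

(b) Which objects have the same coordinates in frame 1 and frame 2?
the pink star, the yellow cross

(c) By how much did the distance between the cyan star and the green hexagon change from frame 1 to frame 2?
-3.3

Distance in frame 1: 12.5. Distance in frame 2: 9.2.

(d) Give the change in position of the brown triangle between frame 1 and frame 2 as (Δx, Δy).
(1.2, -0.6)

The brown triangle was at (13.2, 12.0) in frame 1 and (14.4, 11.4) in frame 2.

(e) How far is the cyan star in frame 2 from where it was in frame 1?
4.3

The cyan star moved from (14.0, 4.9) to (11.3, 1.5), a distance of √(2.7² + 3.4²) ≈ 4.3.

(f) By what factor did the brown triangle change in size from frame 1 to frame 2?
1.4×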